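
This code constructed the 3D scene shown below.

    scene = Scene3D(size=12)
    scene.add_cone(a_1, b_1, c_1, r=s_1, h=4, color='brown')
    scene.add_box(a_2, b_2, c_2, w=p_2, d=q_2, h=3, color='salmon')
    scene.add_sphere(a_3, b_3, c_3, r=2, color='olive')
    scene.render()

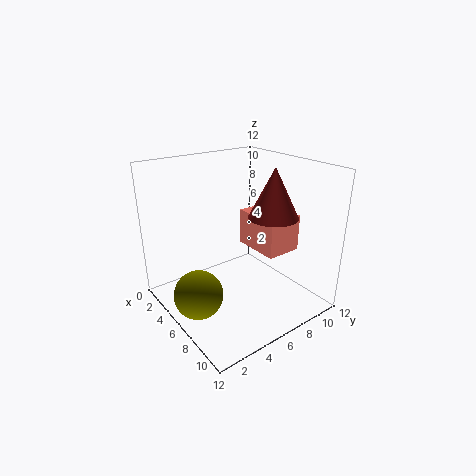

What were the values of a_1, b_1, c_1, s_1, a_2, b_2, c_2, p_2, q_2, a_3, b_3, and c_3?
a_1 = 8; b_1 = 8; c_1 = 8; s_1 = 2; a_2 = 5; b_2 = 7; c_2 = 5; p_2 = 4; q_2 = 3; a_3 = 6; b_3 = 2; c_3 = 2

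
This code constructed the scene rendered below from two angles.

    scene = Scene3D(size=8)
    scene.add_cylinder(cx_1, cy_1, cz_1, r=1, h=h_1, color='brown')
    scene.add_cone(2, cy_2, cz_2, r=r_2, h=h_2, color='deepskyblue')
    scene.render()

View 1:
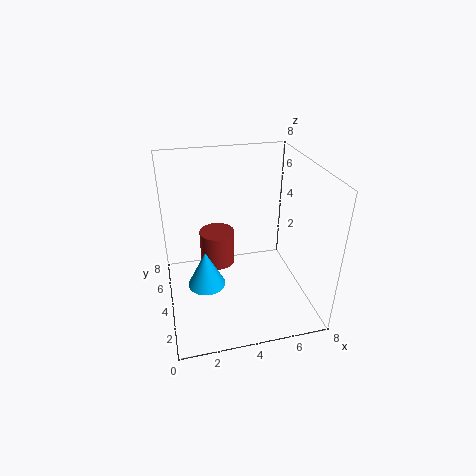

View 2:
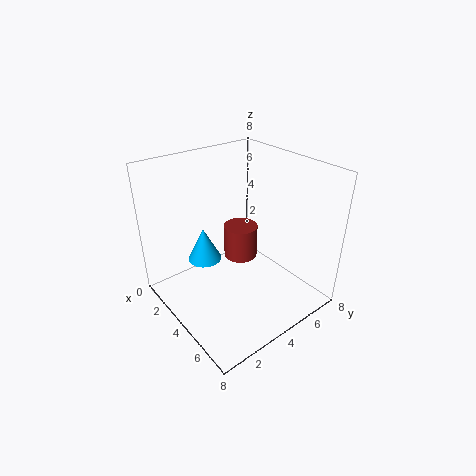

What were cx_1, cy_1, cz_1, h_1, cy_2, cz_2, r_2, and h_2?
cx_1 = 3; cy_1 = 5; cz_1 = 2; h_1 = 2; cy_2 = 3; cz_2 = 2; r_2 = 1; h_2 = 2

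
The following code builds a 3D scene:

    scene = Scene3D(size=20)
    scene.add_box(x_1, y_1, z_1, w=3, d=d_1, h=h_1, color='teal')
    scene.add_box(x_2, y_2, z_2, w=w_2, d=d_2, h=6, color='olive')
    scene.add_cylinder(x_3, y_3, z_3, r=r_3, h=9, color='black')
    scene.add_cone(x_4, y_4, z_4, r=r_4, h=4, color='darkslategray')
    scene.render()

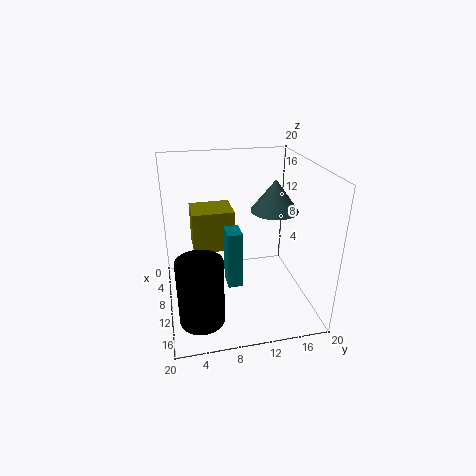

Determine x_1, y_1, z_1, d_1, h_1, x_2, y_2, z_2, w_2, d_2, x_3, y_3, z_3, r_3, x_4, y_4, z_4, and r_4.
x_1 = 10; y_1 = 8; z_1 = 4; d_1 = 2; h_1 = 8; x_2 = 3; y_2 = 4; z_2 = 7; w_2 = 5; d_2 = 6; x_3 = 15; y_3 = 4; z_3 = 1; r_3 = 3; x_4 = 13; y_4 = 14; z_4 = 15; r_4 = 3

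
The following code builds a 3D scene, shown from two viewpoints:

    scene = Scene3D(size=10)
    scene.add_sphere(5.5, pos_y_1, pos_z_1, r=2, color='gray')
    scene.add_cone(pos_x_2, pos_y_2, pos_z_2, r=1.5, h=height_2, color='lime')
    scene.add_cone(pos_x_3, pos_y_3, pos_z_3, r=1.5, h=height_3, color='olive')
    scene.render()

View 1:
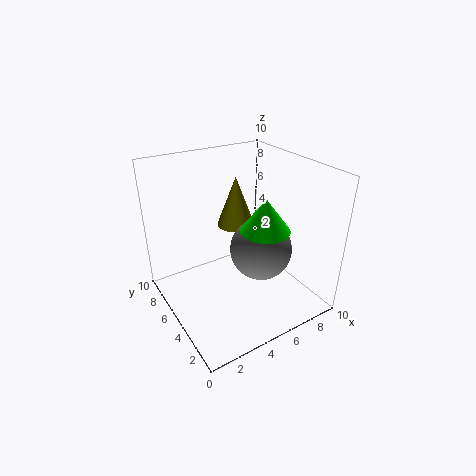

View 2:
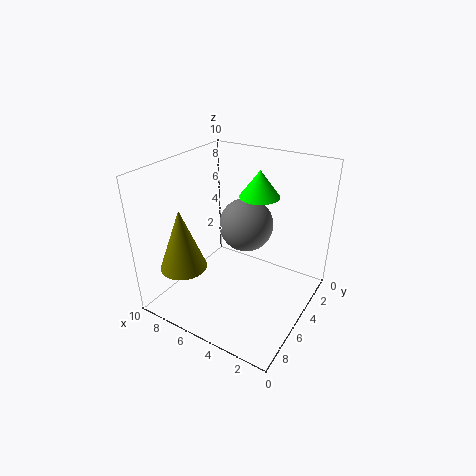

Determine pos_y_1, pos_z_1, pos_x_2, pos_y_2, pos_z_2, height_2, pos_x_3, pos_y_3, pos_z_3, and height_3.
pos_y_1 = 3; pos_z_1 = 5; pos_x_2 = 5; pos_y_2 = 2; pos_z_2 = 7; height_2 = 2; pos_x_3 = 7; pos_y_3 = 8.5; pos_z_3 = 4; height_3 = 4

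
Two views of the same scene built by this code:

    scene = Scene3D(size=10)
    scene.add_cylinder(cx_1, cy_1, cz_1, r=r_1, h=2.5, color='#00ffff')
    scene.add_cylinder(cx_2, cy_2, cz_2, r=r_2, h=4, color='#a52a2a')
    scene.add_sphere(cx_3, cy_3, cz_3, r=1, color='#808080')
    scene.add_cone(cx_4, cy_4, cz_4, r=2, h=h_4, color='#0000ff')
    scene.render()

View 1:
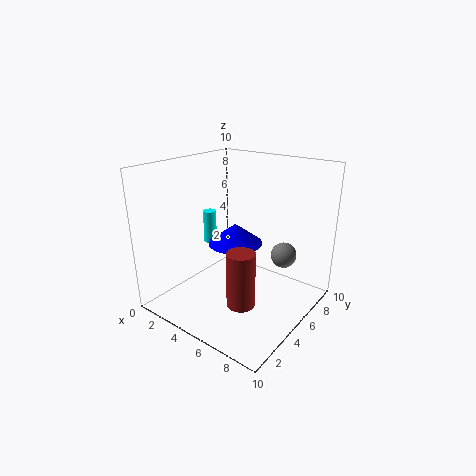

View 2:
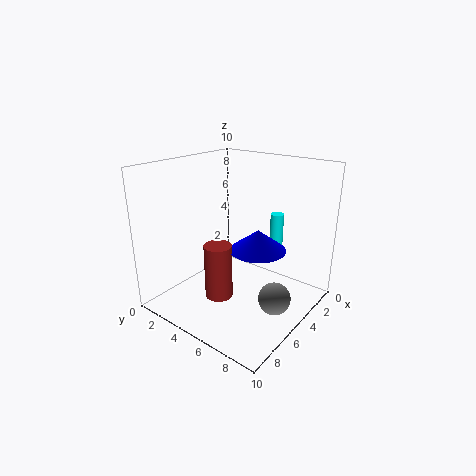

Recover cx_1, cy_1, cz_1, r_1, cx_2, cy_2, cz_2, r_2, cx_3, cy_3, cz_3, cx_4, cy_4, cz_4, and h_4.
cx_1 = 1.5, cy_1 = 6, cz_1 = 3.5, r_1 = 0.5, cx_2 = 6, cy_2 = 4, cz_2 = 0.5, r_2 = 1, cx_3 = 6.5, cy_3 = 9, cz_3 = 2.5, cx_4 = 4, cy_4 = 6, cz_4 = 4, h_4 = 1.5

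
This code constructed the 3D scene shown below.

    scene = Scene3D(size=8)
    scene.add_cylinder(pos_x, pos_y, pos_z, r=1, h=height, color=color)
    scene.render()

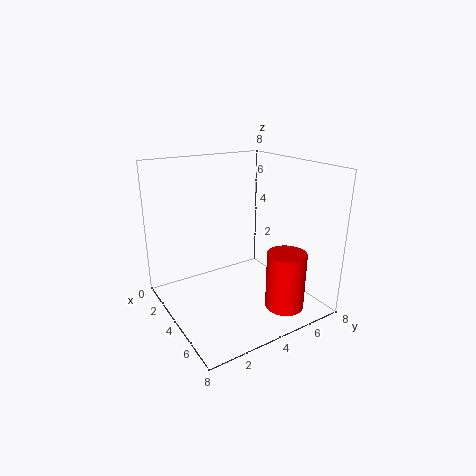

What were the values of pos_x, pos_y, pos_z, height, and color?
pos_x = 7, pos_y = 5, pos_z = 1, height = 3, color = 'red'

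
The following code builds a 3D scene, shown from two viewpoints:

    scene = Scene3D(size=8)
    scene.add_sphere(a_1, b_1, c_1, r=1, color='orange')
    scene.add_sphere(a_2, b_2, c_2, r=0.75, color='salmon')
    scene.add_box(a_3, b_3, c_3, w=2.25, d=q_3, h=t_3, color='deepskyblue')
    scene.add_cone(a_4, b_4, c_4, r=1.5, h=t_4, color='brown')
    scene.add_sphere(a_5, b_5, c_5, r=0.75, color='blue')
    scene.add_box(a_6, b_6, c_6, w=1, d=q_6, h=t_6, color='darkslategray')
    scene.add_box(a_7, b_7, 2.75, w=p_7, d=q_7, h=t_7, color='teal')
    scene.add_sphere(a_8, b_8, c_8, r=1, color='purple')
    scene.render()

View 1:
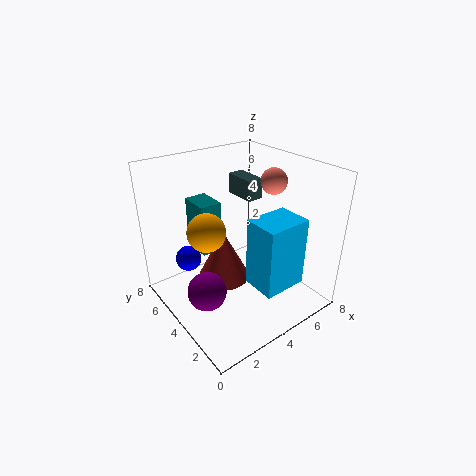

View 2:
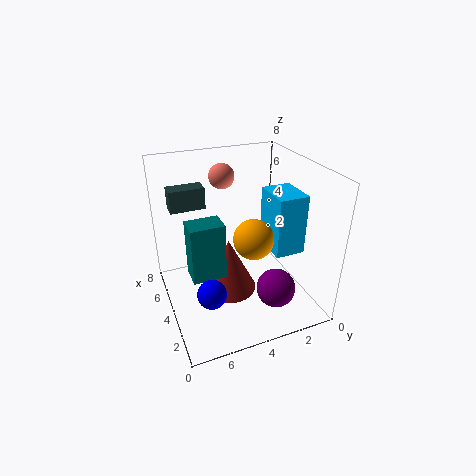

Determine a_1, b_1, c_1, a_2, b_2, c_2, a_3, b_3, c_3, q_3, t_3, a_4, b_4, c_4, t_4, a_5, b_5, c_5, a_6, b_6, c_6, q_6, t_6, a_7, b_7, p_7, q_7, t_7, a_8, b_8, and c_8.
a_1 = 2; b_1 = 4; c_1 = 5; a_2 = 6.5; b_2 = 4; c_2 = 6.75; a_3 = 3; b_3 = 0.25; c_3 = 2.75; q_3 = 1.75; t_3 = 3.5; a_4 = 3.5; b_4 = 4.75; c_4 = 1.25; t_4 = 3; a_5 = 2; b_5 = 6.25; c_5 = 2.25; a_6 = 5.75; b_6 = 5.25; c_6 = 5.25; q_6 = 2; t_6 = 1.25; a_7 = 2.5; b_7 = 5.25; p_7 = 1.25; q_7 = 1.75; t_7 = 3; a_8 = 1.25; b_8 = 3; c_8 = 2.25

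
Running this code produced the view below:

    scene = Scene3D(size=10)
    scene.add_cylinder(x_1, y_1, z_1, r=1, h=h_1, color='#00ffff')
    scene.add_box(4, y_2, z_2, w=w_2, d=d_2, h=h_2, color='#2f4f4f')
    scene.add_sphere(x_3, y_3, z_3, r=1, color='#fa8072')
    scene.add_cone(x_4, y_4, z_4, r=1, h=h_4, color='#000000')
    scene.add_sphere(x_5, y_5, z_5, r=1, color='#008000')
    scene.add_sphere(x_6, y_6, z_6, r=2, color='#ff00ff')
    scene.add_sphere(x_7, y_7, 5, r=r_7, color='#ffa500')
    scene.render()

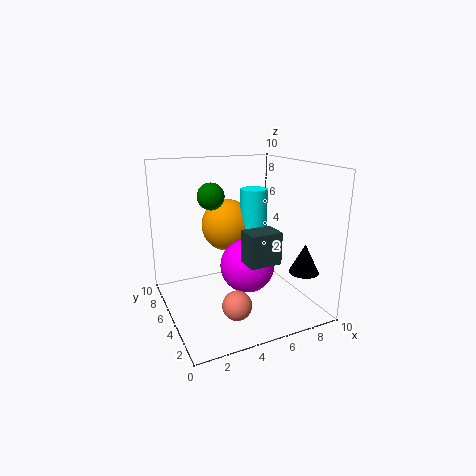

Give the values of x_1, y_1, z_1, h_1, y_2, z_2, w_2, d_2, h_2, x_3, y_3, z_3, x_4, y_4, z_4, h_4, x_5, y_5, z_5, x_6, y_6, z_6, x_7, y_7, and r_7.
x_1 = 7
y_1 = 6.5
z_1 = 3
h_1 = 5
y_2 = 1
z_2 = 4.5
w_2 = 2
d_2 = 1.5
h_2 = 2
x_3 = 4
y_3 = 3
z_3 = 1
x_4 = 8.5
y_4 = 2
z_4 = 3
h_4 = 2
x_5 = 4
y_5 = 7.5
z_5 = 7.5
x_6 = 6
y_6 = 5.5
z_6 = 2.5
x_7 = 5.5
y_7 = 8
r_7 = 2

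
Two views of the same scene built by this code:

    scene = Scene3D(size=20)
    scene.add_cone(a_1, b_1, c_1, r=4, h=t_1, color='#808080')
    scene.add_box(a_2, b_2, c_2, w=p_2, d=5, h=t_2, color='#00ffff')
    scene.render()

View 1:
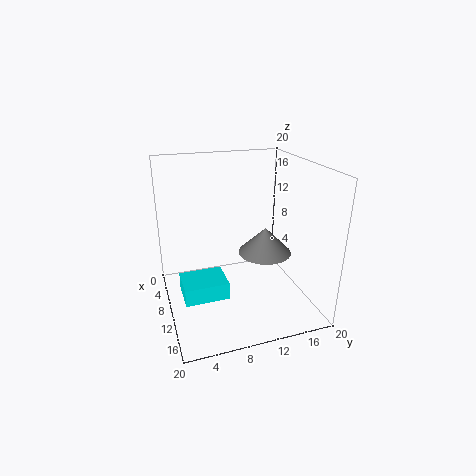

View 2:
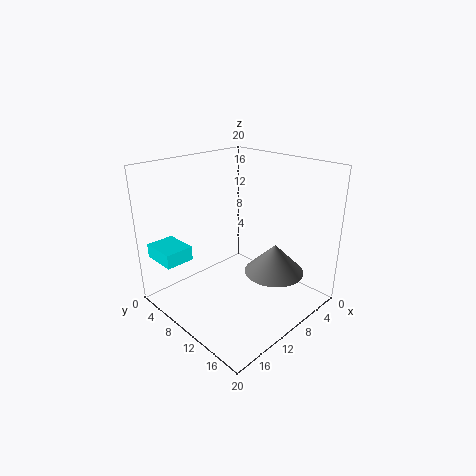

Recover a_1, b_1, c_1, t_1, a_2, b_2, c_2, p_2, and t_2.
a_1 = 8; b_1 = 15; c_1 = 6; t_1 = 4; a_2 = 15; b_2 = 1; c_2 = 7; p_2 = 4; t_2 = 2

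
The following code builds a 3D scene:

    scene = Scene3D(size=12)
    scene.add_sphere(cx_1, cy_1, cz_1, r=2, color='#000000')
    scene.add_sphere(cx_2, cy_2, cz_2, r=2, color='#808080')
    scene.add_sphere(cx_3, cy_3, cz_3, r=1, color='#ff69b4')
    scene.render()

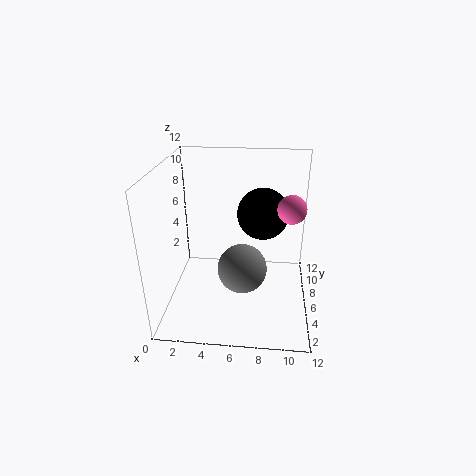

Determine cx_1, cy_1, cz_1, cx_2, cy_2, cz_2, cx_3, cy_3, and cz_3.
cx_1 = 8
cy_1 = 5.5
cz_1 = 8.5
cx_2 = 6.5
cy_2 = 4.5
cz_2 = 4
cx_3 = 10
cy_3 = 3
cz_3 = 10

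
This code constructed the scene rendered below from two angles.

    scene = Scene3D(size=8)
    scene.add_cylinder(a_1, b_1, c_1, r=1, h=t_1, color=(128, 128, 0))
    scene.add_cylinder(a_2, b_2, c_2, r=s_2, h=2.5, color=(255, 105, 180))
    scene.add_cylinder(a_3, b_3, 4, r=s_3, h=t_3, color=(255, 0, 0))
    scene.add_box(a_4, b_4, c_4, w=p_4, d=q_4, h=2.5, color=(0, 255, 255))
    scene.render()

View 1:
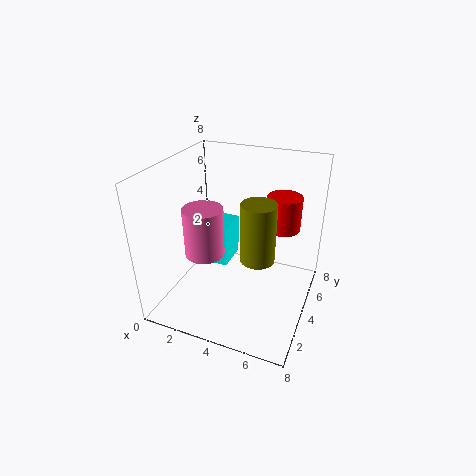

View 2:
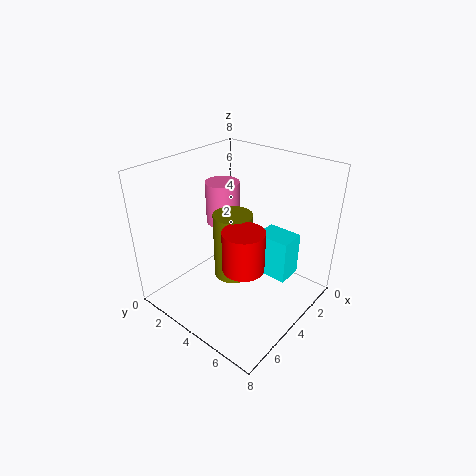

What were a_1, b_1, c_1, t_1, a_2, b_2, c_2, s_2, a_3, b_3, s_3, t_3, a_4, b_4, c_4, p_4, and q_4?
a_1 = 5
b_1 = 4.5
c_1 = 2.5
t_1 = 3.5
a_2 = 3
b_2 = 2
c_2 = 4
s_2 = 1
a_3 = 6
b_3 = 6
s_3 = 1
t_3 = 2
a_4 = 1.5
b_4 = 4.5
c_4 = 1.5
p_4 = 1.5
q_4 = 2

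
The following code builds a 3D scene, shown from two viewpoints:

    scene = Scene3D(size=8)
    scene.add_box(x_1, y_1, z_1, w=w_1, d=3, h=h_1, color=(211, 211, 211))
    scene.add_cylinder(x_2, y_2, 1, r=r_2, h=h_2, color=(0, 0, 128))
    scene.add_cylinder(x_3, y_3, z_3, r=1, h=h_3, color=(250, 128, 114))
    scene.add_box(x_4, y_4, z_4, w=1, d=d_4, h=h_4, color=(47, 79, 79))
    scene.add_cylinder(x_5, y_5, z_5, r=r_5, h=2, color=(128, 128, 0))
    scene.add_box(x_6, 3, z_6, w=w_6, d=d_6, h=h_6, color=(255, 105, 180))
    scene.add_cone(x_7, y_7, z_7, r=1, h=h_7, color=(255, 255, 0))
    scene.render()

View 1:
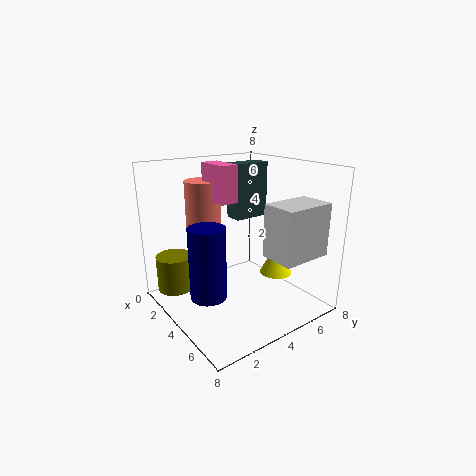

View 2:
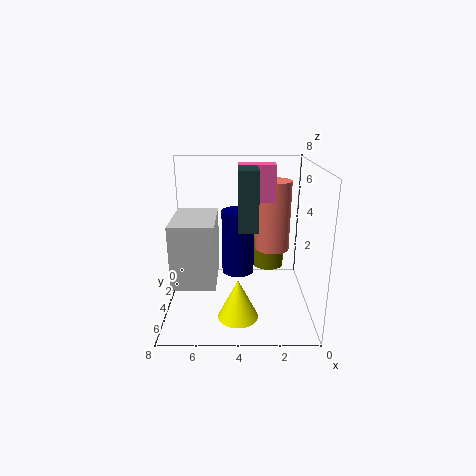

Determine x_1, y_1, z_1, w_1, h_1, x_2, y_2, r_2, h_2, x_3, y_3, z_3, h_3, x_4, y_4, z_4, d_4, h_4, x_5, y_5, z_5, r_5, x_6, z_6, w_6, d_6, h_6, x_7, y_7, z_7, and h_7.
x_1 = 5, y_1 = 5, z_1 = 3, w_1 = 2, h_1 = 3, x_2 = 4, y_2 = 2, r_2 = 1, h_2 = 4, x_3 = 2, y_3 = 3, z_3 = 3, h_3 = 4, x_4 = 3, y_4 = 4, z_4 = 5, d_4 = 2, h_4 = 3, x_5 = 2, y_5 = 1, z_5 = 1, r_5 = 1, x_6 = 2, z_6 = 6, w_6 = 2, d_6 = 1, h_6 = 2, x_7 = 4, y_7 = 7, z_7 = 1, h_7 = 2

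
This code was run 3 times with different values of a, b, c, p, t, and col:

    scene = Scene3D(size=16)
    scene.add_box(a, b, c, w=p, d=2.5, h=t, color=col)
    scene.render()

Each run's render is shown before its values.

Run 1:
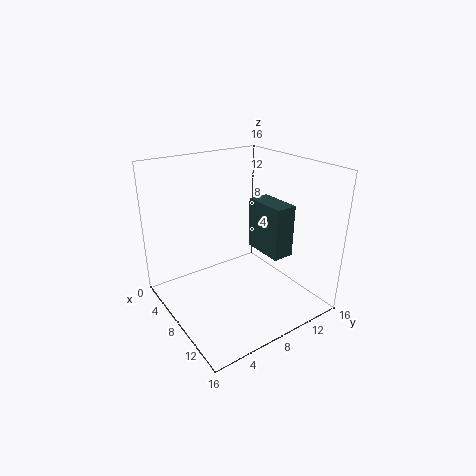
a = 6, b = 11, c = 5.5, p = 5, t = 6, col = 'darkslategray'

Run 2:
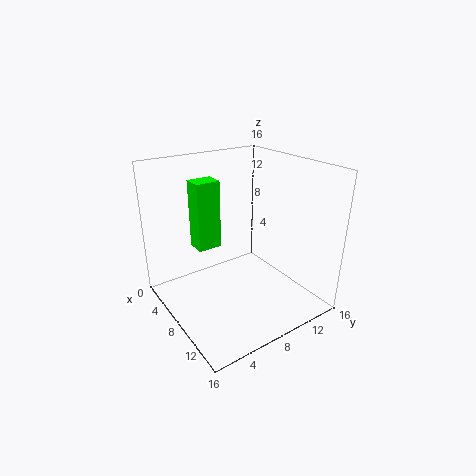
a = 6.5, b = 3, c = 8, p = 2, t = 7, col = 'lime'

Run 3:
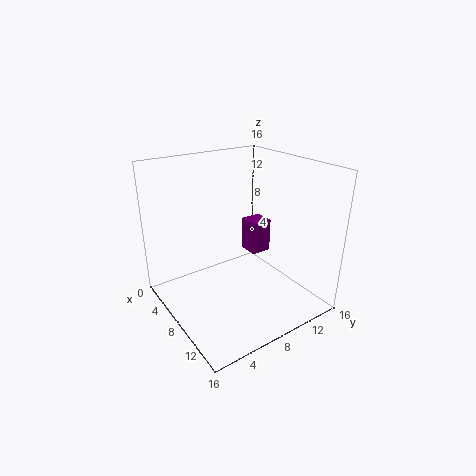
a = 4.5, b = 11, c = 4.5, p = 2.5, t = 4, col = 'purple'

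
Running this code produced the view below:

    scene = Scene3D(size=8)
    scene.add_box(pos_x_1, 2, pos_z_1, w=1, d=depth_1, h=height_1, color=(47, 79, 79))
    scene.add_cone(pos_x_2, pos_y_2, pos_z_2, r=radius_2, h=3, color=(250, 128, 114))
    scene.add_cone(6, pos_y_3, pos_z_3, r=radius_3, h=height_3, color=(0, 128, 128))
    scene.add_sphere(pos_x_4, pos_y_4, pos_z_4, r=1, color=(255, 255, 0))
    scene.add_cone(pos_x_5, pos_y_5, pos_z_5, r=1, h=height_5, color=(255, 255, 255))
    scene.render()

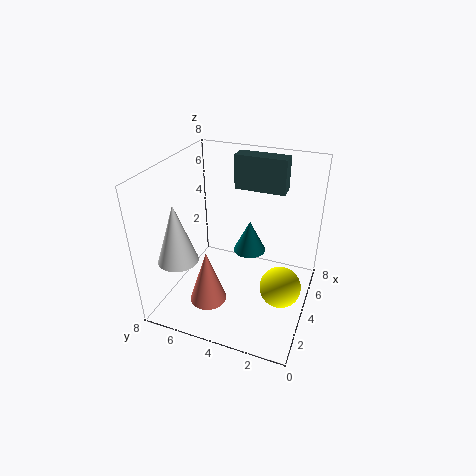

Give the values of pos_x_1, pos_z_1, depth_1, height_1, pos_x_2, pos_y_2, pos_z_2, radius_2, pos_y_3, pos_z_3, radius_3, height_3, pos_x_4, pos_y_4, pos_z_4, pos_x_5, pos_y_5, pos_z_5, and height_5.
pos_x_1 = 6
pos_z_1 = 6
depth_1 = 3
height_1 = 2
pos_x_2 = 2
pos_y_2 = 5
pos_z_2 = 1
radius_2 = 1
pos_y_3 = 4
pos_z_3 = 2
radius_3 = 1
height_3 = 2
pos_x_4 = 2
pos_y_4 = 1
pos_z_4 = 3
pos_x_5 = 1
pos_y_5 = 6
pos_z_5 = 4
height_5 = 3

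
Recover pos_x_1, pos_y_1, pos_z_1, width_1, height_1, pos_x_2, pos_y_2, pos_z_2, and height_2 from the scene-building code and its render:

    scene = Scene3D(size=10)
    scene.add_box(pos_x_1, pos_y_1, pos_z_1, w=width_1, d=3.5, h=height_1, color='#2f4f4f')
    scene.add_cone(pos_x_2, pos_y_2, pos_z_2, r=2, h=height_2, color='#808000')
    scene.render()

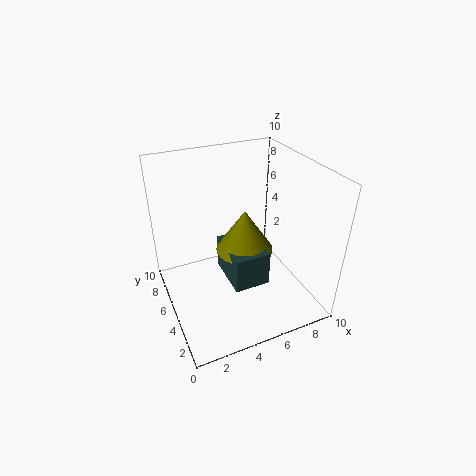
pos_x_1 = 4, pos_y_1 = 3, pos_z_1 = 2, width_1 = 2.5, height_1 = 2.5, pos_x_2 = 5.5, pos_y_2 = 5, pos_z_2 = 4, height_2 = 3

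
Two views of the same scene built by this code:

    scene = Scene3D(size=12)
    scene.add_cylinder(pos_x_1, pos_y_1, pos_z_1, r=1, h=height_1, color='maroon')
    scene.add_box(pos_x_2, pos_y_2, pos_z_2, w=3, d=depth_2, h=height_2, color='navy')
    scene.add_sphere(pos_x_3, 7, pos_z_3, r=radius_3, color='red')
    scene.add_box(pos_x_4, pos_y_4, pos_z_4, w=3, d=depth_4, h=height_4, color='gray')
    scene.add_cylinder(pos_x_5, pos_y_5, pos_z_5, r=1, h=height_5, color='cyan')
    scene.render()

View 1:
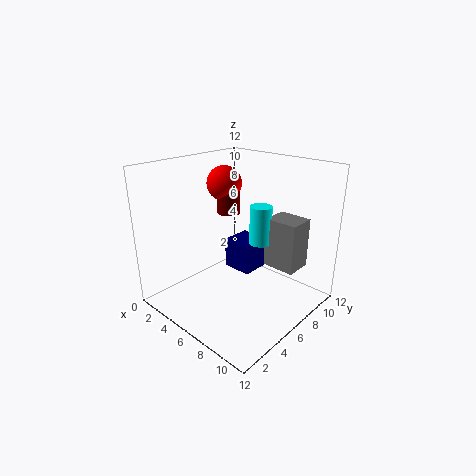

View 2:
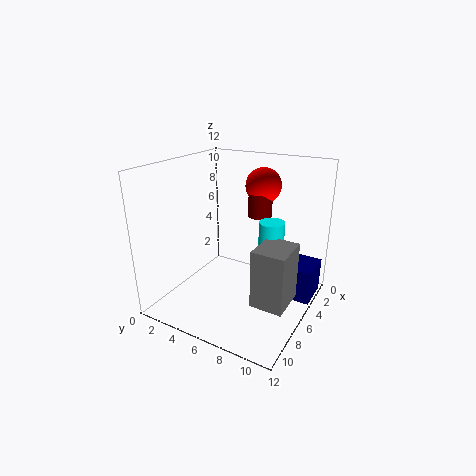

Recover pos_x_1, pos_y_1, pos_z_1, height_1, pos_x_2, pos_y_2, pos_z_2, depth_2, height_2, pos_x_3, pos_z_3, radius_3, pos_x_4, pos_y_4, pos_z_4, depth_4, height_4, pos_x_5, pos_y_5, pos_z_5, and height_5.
pos_x_1 = 4, pos_y_1 = 7, pos_z_1 = 7.5, height_1 = 2, pos_x_2 = 1.5, pos_y_2 = 9, pos_z_2 = 0.5, depth_2 = 3, height_2 = 3, pos_x_3 = 3.5, pos_z_3 = 10, radius_3 = 1.5, pos_x_4 = 6.5, pos_y_4 = 9, pos_z_4 = 2.5, depth_4 = 2.5, height_4 = 4.5, pos_x_5 = 6, pos_y_5 = 9, pos_z_5 = 4.5, height_5 = 3.5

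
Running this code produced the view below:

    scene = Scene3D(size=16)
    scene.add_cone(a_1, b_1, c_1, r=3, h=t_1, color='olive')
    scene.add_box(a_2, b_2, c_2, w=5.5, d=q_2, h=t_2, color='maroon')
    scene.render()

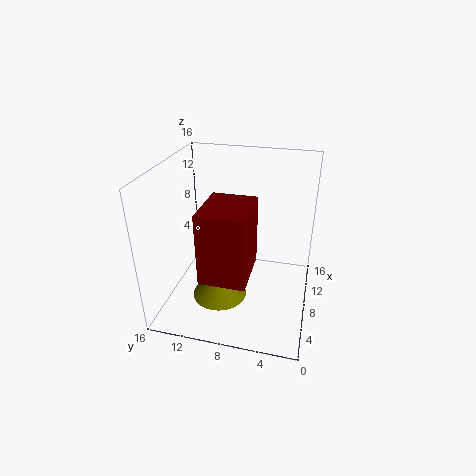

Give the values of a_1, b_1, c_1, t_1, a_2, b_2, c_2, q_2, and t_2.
a_1 = 5.5, b_1 = 9.5, c_1 = 2, t_1 = 3, a_2 = 0.5, b_2 = 5.5, c_2 = 7, q_2 = 4.5, t_2 = 7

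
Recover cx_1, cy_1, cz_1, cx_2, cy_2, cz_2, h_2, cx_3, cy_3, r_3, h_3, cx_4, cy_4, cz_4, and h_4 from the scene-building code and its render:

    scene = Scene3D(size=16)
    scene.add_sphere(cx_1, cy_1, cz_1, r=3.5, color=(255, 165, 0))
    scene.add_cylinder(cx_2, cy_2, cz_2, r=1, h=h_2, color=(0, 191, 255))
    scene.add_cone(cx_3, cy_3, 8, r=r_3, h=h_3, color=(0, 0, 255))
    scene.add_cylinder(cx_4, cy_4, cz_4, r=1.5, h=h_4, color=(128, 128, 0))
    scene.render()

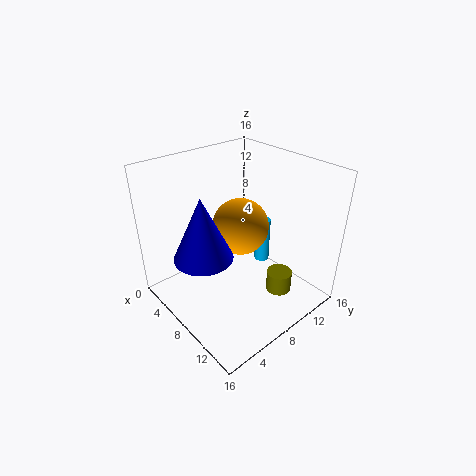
cx_1 = 5; cy_1 = 11; cz_1 = 7; cx_2 = 5; cy_2 = 15; cz_2 = 0.5; h_2 = 6; cx_3 = 8.5; cy_3 = 3; r_3 = 3; h_3 = 6.5; cx_4 = 11; cy_4 = 12; cz_4 = 0.5; h_4 = 2.5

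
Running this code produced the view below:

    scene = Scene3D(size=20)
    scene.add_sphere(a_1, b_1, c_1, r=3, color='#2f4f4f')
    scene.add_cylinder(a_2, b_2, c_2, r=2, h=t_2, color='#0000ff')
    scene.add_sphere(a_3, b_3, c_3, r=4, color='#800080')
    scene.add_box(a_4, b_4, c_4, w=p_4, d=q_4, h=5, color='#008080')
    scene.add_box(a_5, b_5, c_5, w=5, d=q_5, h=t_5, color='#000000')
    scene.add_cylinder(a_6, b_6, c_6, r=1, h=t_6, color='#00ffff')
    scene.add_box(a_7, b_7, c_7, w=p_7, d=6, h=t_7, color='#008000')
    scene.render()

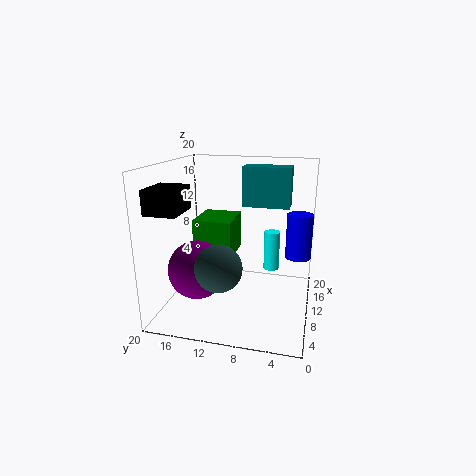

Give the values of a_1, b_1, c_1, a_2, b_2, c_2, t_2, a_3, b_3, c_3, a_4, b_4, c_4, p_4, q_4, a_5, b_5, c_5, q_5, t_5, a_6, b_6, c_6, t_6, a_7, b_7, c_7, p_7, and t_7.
a_1 = 4; b_1 = 11; c_1 = 8; a_2 = 17; b_2 = 2; c_2 = 5; t_2 = 7; a_3 = 7; b_3 = 15; c_3 = 6; a_4 = 8; b_4 = 3; c_4 = 15; p_4 = 3; q_4 = 6; a_5 = 1; b_5 = 15; c_5 = 15; q_5 = 4; t_5 = 3; a_6 = 8; b_6 = 5; c_6 = 7; t_6 = 5; a_7 = 13; b_7 = 12; c_7 = 5; p_7 = 7; t_7 = 6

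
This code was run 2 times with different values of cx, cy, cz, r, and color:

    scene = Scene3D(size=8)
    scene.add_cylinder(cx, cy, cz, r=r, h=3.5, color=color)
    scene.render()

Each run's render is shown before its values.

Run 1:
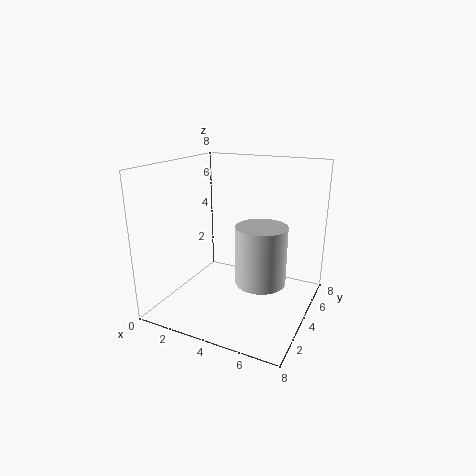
cx = 5
cy = 5
cz = 1
r = 1.5
color = 'lightgray'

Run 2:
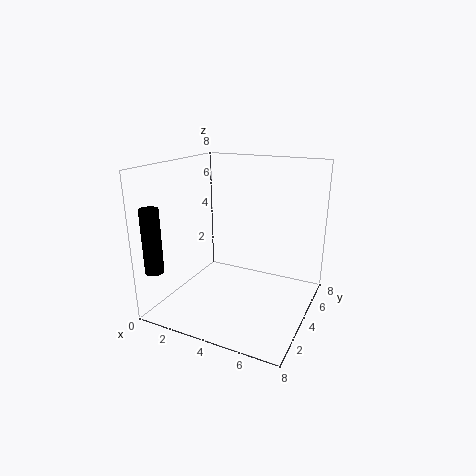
cx = 0.5
cy = 1
cz = 2.5
r = 0.5
color = 'black'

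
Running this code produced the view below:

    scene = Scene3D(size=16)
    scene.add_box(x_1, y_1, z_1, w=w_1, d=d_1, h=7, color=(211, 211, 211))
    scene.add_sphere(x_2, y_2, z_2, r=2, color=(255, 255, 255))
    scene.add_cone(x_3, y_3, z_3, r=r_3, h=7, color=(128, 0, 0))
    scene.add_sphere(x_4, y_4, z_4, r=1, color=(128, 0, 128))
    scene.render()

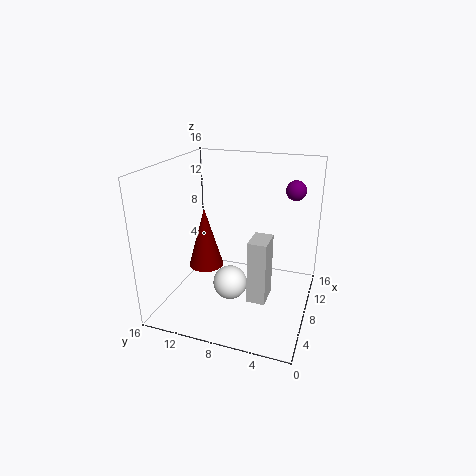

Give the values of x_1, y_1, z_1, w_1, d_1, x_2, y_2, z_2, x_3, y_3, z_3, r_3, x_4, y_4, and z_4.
x_1 = 5, y_1 = 4, z_1 = 2, w_1 = 3, d_1 = 2, x_2 = 8, y_2 = 9, z_2 = 2, x_3 = 8, y_3 = 12, z_3 = 4, r_3 = 2, x_4 = 8, y_4 = 2, z_4 = 14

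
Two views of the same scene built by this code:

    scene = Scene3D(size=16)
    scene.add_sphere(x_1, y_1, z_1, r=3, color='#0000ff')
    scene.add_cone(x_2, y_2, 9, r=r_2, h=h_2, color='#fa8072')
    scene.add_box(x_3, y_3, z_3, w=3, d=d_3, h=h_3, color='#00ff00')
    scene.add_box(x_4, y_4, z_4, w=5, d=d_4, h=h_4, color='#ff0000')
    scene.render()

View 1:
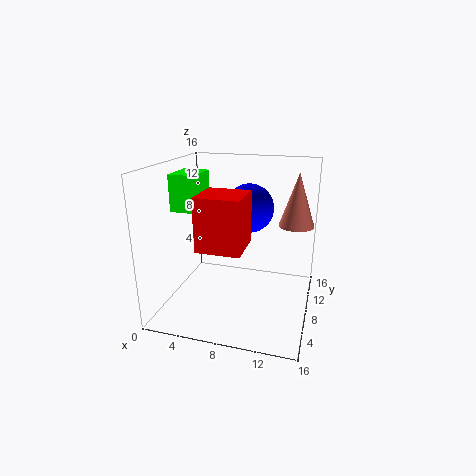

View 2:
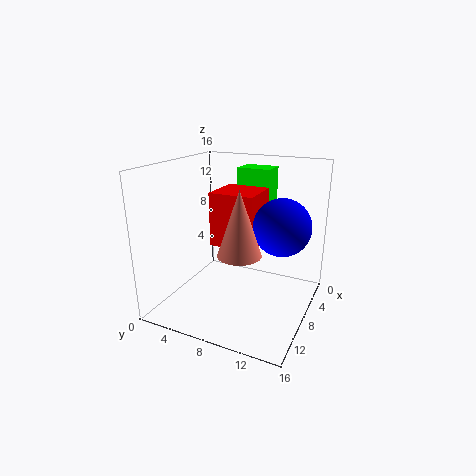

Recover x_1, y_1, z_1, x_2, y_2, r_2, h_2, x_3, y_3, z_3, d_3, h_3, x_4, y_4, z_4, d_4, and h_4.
x_1 = 8; y_1 = 13; z_1 = 10; x_2 = 14; y_2 = 11; r_2 = 2; h_2 = 6; x_3 = 1; y_3 = 6; z_3 = 11; d_3 = 4; h_3 = 4; x_4 = 4; y_4 = 5; z_4 = 7; d_4 = 5; h_4 = 6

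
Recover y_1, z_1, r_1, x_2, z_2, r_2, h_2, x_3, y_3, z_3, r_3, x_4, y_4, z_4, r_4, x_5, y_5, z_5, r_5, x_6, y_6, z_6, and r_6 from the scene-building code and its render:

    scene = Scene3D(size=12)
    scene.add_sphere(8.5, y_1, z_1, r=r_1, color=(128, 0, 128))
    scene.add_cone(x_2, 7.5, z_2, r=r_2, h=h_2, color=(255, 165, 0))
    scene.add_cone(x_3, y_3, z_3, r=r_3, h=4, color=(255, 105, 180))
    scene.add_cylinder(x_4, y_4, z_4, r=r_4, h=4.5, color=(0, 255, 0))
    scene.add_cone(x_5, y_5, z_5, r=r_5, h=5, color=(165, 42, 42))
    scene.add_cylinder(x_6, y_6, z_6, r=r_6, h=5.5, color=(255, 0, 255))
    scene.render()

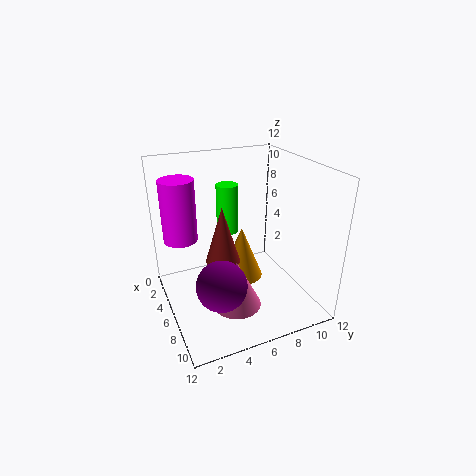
y_1 = 3.5, z_1 = 3.5, r_1 = 2, x_2 = 3.5, z_2 = 0.5, r_2 = 2, h_2 = 5, x_3 = 8, y_3 = 5, z_3 = 1, r_3 = 2, x_4 = 2.5, y_4 = 6.5, z_4 = 5, r_4 = 1, x_5 = 5, y_5 = 5, z_5 = 3.5, r_5 = 1.5, x_6 = 2.5, y_6 = 2, z_6 = 5, r_6 = 1.5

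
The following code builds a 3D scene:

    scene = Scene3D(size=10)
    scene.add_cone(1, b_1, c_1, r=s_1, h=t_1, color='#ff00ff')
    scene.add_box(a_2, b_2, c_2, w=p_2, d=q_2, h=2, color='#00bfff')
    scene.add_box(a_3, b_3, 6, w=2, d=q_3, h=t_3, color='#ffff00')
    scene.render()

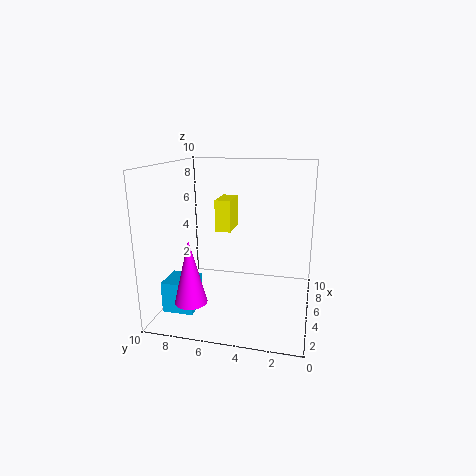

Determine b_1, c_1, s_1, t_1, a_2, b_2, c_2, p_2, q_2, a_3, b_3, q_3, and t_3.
b_1 = 7; c_1 = 2; s_1 = 1; t_1 = 4; a_2 = 1; b_2 = 7; c_2 = 1; p_2 = 2; q_2 = 2; a_3 = 3; b_3 = 5; q_3 = 1; t_3 = 2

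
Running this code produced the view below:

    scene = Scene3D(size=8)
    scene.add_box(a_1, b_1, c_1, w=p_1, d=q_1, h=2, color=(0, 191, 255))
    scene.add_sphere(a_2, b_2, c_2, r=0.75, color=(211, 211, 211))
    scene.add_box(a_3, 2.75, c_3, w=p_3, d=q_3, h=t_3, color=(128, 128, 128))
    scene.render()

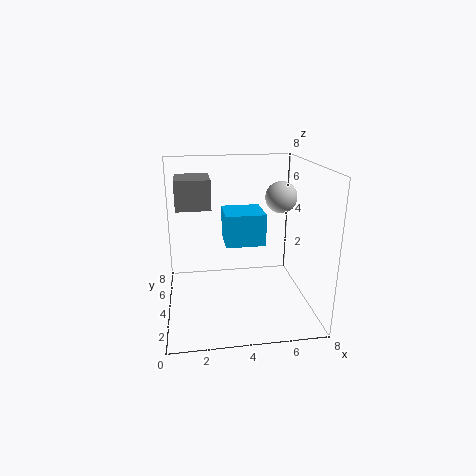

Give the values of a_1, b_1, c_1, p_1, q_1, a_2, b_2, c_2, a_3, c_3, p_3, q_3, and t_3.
a_1 = 3.5; b_1 = 5.5; c_1 = 2.75; p_1 = 2.5; q_1 = 2.5; a_2 = 5.75; b_2 = 2; c_2 = 6.75; a_3 = 0.75; c_3 = 6; p_3 = 1.75; q_3 = 2; t_3 = 1.5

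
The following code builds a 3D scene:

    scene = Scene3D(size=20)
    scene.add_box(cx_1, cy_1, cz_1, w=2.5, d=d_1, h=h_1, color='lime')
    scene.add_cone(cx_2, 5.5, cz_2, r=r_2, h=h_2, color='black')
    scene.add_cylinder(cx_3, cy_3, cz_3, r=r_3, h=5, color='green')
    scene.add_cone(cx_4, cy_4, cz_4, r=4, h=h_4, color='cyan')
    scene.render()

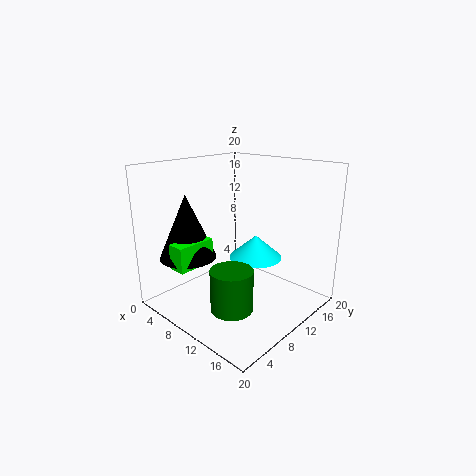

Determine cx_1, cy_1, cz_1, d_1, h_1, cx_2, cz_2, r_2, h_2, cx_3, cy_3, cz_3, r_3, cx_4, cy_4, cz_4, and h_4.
cx_1 = 5; cy_1 = 2; cz_1 = 6.5; d_1 = 5.5; h_1 = 3.5; cx_2 = 4.5; cz_2 = 7; r_2 = 4; h_2 = 9; cx_3 = 15.5; cy_3 = 3; cz_3 = 4.5; r_3 = 2.5; cx_4 = 9.5; cy_4 = 14.5; cz_4 = 5.5; h_4 = 3.5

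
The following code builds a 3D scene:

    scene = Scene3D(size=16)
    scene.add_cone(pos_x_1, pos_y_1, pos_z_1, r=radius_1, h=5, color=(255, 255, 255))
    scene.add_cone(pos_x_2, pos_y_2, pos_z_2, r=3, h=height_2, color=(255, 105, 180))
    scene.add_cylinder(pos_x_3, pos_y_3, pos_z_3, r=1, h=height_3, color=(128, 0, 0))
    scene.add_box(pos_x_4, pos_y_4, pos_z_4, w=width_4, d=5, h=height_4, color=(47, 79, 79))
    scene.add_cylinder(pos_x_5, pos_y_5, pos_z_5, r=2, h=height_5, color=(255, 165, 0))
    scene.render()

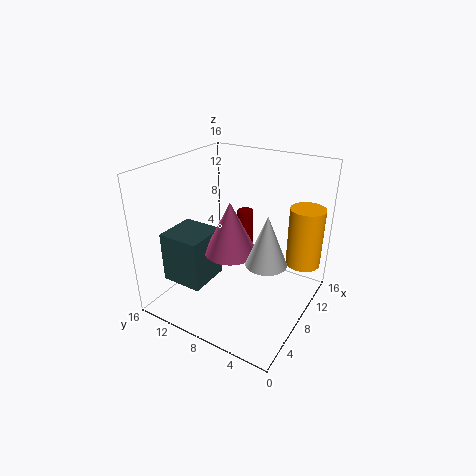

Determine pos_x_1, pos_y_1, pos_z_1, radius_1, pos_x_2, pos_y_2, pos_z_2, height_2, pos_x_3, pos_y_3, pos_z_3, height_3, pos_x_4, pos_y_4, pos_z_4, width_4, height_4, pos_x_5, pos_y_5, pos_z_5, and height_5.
pos_x_1 = 5, pos_y_1 = 3, pos_z_1 = 8, radius_1 = 2, pos_x_2 = 8, pos_y_2 = 9, pos_z_2 = 6, height_2 = 6, pos_x_3 = 13, pos_y_3 = 10, pos_z_3 = 3, height_3 = 6, pos_x_4 = 4, pos_y_4 = 11, pos_z_4 = 2, width_4 = 5, height_4 = 6, pos_x_5 = 13, pos_y_5 = 2, pos_z_5 = 4, height_5 = 7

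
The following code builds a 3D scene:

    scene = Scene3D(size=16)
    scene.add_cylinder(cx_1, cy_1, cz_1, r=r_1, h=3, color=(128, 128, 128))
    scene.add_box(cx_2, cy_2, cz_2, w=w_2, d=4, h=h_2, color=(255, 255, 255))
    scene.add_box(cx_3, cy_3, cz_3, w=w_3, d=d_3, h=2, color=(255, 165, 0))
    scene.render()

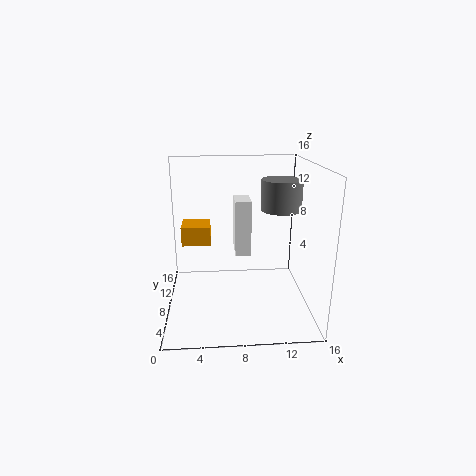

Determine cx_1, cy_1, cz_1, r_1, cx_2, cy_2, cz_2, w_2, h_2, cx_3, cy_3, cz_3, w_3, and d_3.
cx_1 = 12; cy_1 = 5; cz_1 = 12; r_1 = 2; cx_2 = 8; cy_2 = 12; cz_2 = 4; w_2 = 2; h_2 = 7; cx_3 = 2; cy_3 = 6; cz_3 = 8; w_3 = 3; d_3 = 3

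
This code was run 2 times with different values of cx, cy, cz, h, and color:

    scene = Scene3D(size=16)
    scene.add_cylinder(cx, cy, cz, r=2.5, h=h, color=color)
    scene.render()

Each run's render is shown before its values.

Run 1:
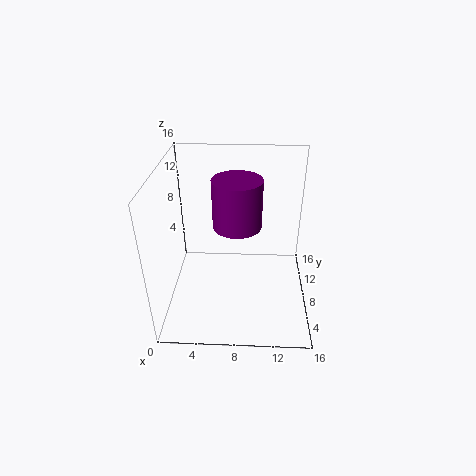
cx = 8
cy = 6.5
cz = 10.5
h = 5
color = 'purple'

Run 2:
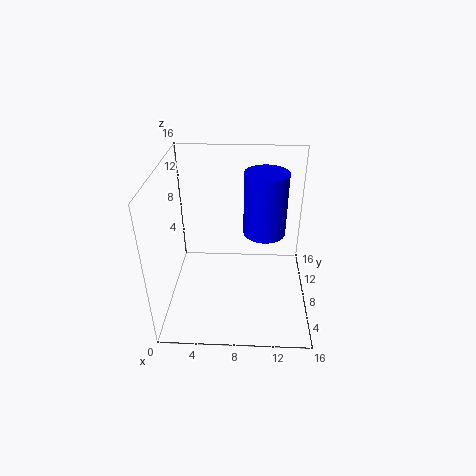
cx = 11
cy = 11
cz = 7
h = 7.5
color = 'blue'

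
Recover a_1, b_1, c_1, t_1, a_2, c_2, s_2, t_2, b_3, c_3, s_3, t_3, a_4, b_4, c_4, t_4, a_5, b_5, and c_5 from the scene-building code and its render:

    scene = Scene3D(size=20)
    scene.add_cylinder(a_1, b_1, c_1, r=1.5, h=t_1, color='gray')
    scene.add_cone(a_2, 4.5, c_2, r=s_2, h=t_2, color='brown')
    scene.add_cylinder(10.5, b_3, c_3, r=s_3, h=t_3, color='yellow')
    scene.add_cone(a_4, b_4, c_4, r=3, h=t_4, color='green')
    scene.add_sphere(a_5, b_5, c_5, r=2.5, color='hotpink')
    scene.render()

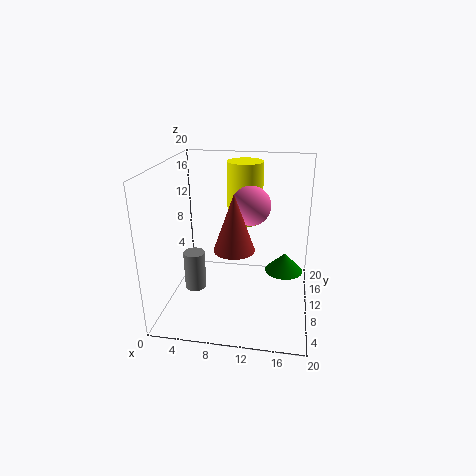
a_1 = 4, b_1 = 8.5, c_1 = 2.5, t_1 = 5.5, a_2 = 10.5, c_2 = 11, s_2 = 2.5, t_2 = 7, b_3 = 13, c_3 = 11.5, s_3 = 2.5, t_3 = 8.5, a_4 = 16.5, b_4 = 16, c_4 = 2, t_4 = 3, a_5 = 12, b_5 = 8, c_5 = 15.5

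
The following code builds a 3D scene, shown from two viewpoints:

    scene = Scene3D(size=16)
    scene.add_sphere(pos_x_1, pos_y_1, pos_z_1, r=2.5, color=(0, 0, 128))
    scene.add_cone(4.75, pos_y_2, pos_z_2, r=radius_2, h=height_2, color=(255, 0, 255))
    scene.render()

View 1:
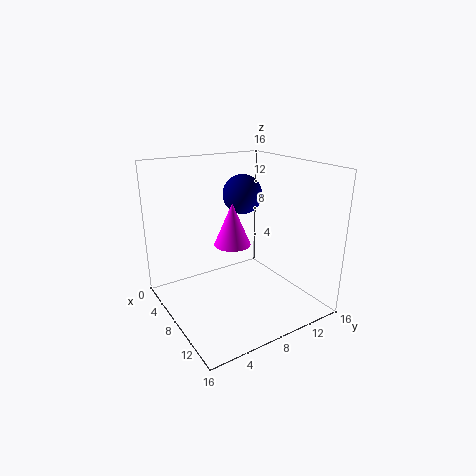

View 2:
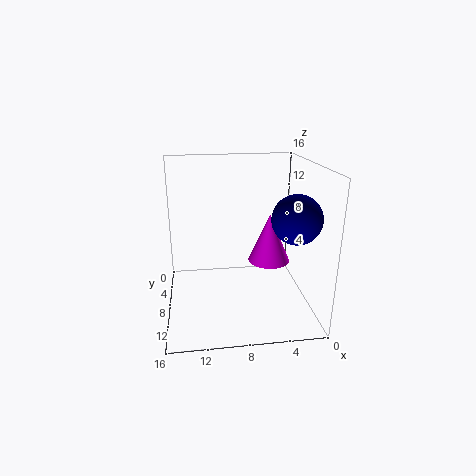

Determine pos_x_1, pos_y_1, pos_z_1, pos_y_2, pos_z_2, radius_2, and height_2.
pos_x_1 = 2.75, pos_y_1 = 12, pos_z_1 = 11.25, pos_y_2 = 9.25, pos_z_2 = 5.75, radius_2 = 2.25, height_2 = 5.25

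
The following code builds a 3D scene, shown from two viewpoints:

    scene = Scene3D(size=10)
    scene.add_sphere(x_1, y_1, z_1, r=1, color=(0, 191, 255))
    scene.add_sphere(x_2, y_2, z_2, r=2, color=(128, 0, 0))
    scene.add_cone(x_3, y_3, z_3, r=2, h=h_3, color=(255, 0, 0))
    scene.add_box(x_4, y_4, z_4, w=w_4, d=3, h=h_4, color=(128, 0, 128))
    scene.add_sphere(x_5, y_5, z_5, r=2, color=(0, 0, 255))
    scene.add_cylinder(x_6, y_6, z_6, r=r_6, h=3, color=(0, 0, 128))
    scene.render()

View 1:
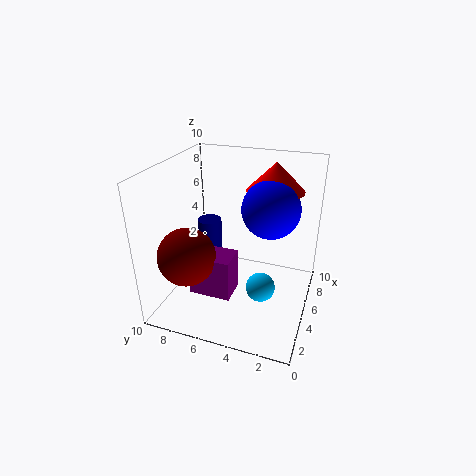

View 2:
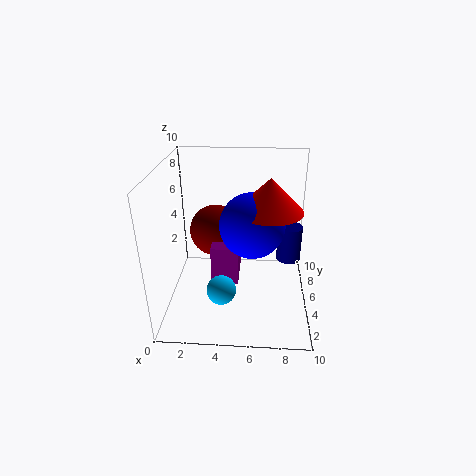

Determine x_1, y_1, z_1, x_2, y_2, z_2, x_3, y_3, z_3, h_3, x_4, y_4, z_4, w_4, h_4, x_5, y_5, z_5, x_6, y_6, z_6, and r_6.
x_1 = 4, y_1 = 3, z_1 = 2, x_2 = 3, y_2 = 8, z_2 = 4, x_3 = 7, y_3 = 3, z_3 = 8, h_3 = 2, x_4 = 3, y_4 = 5, z_4 = 1, w_4 = 2, h_4 = 3, x_5 = 6, y_5 = 3, z_5 = 7, x_6 = 9, y_6 = 9, z_6 = 1, r_6 = 1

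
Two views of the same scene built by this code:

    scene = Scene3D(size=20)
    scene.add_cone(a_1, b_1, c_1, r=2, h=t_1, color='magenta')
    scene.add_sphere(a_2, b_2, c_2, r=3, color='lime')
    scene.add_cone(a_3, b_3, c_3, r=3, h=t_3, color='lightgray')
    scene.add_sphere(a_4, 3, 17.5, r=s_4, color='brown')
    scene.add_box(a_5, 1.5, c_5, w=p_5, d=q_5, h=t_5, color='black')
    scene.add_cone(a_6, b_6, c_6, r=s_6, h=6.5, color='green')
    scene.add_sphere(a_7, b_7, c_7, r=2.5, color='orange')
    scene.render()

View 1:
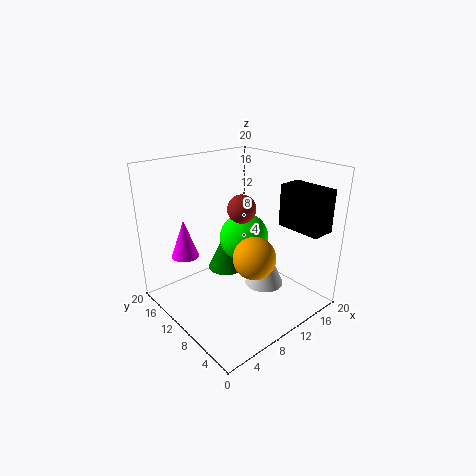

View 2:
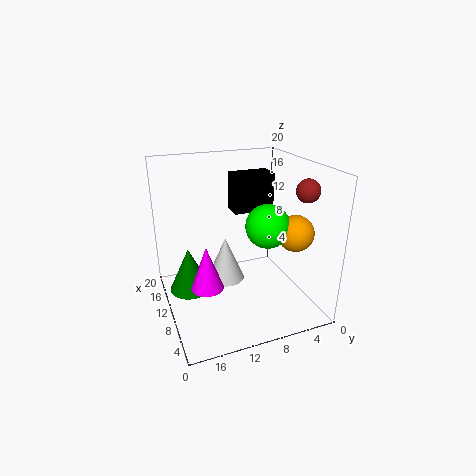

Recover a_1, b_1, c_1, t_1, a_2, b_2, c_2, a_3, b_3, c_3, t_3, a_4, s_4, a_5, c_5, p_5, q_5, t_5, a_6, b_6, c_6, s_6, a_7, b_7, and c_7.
a_1 = 5
b_1 = 16
c_1 = 6.5
t_1 = 5.5
a_2 = 8
b_2 = 6.5
c_2 = 12
a_3 = 15.5
b_3 = 10
c_3 = 0.5
t_3 = 7
a_4 = 4.5
s_4 = 1.5
a_5 = 16
c_5 = 11
p_5 = 3.5
q_5 = 6.5
t_5 = 6
a_6 = 13
b_6 = 16.5
c_6 = 1.5
s_6 = 3
a_7 = 6.5
b_7 = 3
c_7 = 11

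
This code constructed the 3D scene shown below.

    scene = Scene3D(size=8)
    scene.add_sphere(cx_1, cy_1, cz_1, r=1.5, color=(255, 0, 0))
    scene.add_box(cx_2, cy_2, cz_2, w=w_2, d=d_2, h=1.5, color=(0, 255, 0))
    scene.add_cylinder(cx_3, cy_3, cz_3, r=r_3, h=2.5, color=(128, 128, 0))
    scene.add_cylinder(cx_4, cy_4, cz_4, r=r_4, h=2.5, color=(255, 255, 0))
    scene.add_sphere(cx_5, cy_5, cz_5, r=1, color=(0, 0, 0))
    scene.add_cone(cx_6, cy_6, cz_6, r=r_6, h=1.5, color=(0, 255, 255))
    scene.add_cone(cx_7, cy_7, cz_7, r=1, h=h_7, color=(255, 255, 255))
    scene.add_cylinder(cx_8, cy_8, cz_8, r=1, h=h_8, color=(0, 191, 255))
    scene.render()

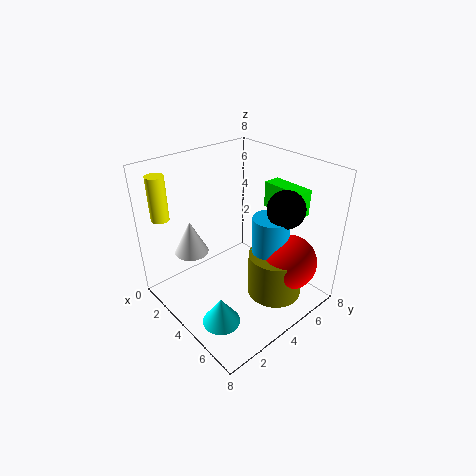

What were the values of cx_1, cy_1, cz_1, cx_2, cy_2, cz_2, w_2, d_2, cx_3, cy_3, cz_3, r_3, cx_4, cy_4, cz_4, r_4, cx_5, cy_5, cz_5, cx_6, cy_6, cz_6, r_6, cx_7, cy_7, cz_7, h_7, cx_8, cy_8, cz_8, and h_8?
cx_1 = 6.5; cy_1 = 5.5; cz_1 = 3; cx_2 = 3.5; cy_2 = 6.5; cz_2 = 5; w_2 = 2.5; d_2 = 1; cx_3 = 6; cy_3 = 5; cz_3 = 1; r_3 = 1.5; cx_4 = 1; cy_4 = 1; cz_4 = 5; r_4 = 0.5; cx_5 = 6; cy_5 = 5.5; cz_5 = 6; cx_6 = 5.5; cy_6 = 1.5; cz_6 = 0.5; r_6 = 1; cx_7 = 1.5; cy_7 = 2.5; cz_7 = 2.5; h_7 = 2; cx_8 = 5.5; cy_8 = 5; cz_8 = 3; h_8 = 2.5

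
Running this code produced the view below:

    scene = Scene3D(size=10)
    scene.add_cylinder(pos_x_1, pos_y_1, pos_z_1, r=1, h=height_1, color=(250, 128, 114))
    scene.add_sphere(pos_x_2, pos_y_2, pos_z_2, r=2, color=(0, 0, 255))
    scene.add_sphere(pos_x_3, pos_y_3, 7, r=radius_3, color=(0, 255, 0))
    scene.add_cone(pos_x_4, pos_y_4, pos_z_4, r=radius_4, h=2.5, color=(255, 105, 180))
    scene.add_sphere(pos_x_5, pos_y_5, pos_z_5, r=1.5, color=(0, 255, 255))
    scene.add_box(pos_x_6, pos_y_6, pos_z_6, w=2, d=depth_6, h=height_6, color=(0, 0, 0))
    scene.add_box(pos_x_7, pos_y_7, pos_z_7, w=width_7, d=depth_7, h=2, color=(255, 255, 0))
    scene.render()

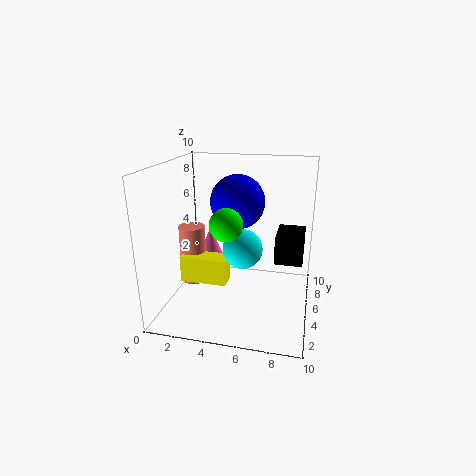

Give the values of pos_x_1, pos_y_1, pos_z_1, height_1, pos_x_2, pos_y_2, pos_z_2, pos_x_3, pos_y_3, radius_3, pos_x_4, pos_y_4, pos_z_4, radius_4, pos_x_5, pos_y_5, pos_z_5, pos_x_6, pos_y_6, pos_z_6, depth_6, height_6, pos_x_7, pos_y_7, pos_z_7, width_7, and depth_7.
pos_x_1 = 1; pos_y_1 = 6.5; pos_z_1 = 0.5; height_1 = 4.5; pos_x_2 = 4.5; pos_y_2 = 7; pos_z_2 = 7; pos_x_3 = 5; pos_y_3 = 2; radius_3 = 1; pos_x_4 = 2; pos_y_4 = 8; pos_z_4 = 2; radius_4 = 1; pos_x_5 = 5; pos_y_5 = 6.5; pos_z_5 = 3.5; pos_x_6 = 7.5; pos_y_6 = 5.5; pos_z_6 = 3; depth_6 = 3; height_6 = 2; pos_x_7 = 0.5; pos_y_7 = 5; pos_z_7 = 1; width_7 = 3.5; depth_7 = 1.5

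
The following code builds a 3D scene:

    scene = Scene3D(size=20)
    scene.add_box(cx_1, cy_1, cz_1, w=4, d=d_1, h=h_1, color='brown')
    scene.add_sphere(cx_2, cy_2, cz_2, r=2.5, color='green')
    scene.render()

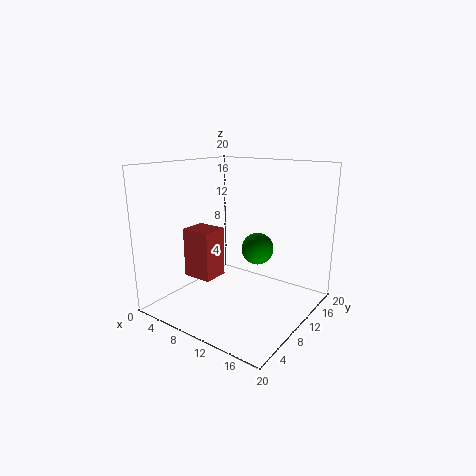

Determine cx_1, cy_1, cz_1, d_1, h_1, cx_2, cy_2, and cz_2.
cx_1 = 5.5; cy_1 = 4; cz_1 = 5.5; d_1 = 3.5; h_1 = 6.5; cx_2 = 9.5; cy_2 = 16; cz_2 = 6.5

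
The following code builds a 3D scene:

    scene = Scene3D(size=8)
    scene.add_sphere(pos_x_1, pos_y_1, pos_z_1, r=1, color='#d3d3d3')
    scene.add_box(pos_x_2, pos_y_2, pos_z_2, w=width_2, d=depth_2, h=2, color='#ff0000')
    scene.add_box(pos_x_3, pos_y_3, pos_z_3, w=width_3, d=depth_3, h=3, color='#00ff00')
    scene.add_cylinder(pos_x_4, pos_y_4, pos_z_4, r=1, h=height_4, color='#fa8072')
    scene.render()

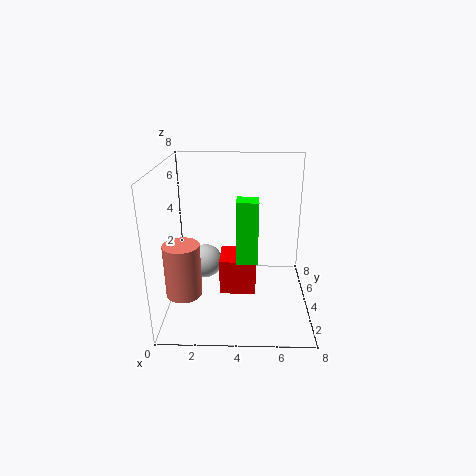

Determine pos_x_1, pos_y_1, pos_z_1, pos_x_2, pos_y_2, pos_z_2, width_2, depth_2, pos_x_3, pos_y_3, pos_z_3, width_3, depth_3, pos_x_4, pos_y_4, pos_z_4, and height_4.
pos_x_1 = 2, pos_y_1 = 5, pos_z_1 = 2, pos_x_2 = 3, pos_y_2 = 3, pos_z_2 = 1, width_2 = 2, depth_2 = 2, pos_x_3 = 4, pos_y_3 = 1, pos_z_3 = 4, width_3 = 1, depth_3 = 1, pos_x_4 = 1, pos_y_4 = 3, pos_z_4 = 1, height_4 = 3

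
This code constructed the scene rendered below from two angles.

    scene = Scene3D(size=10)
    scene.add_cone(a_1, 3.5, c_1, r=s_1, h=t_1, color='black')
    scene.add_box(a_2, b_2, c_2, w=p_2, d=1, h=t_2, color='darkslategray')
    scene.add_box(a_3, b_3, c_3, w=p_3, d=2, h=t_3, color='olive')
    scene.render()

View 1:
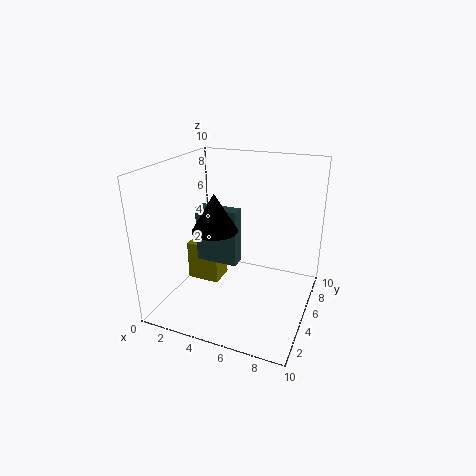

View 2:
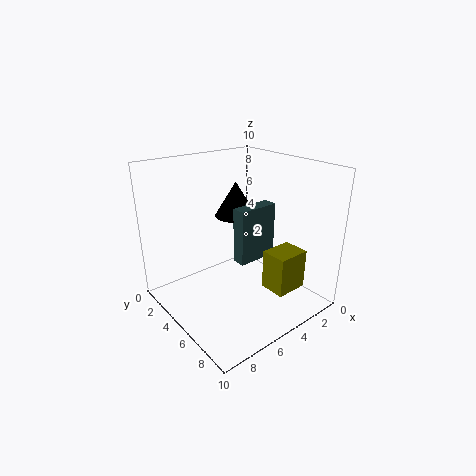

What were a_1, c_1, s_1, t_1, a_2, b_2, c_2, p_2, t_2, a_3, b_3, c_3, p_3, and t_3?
a_1 = 4; c_1 = 6; s_1 = 1.5; t_1 = 2.5; a_2 = 2; b_2 = 4.5; c_2 = 3; p_2 = 3; t_2 = 4; a_3 = 0.5; b_3 = 5.5; c_3 = 0.5; p_3 = 2.5; t_3 = 3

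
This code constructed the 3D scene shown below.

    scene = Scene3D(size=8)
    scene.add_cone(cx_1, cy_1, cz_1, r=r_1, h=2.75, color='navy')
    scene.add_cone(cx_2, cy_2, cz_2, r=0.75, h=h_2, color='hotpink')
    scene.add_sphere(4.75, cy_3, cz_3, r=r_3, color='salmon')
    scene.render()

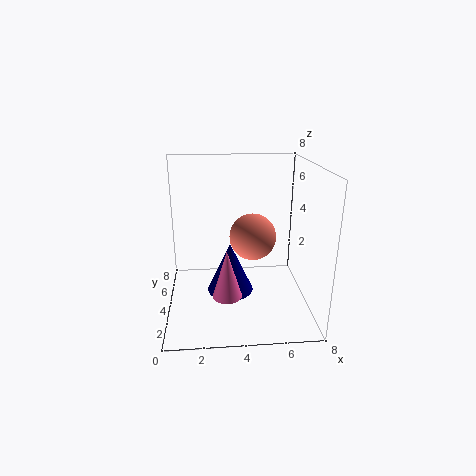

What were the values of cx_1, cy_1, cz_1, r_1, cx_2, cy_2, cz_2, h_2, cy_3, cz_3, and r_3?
cx_1 = 3.5
cy_1 = 3.25
cz_1 = 1.25
r_1 = 1.25
cx_2 = 3.25
cy_2 = 1.75
cz_2 = 1.75
h_2 = 2.5
cy_3 = 3.5
cz_3 = 4.25
r_3 = 1.25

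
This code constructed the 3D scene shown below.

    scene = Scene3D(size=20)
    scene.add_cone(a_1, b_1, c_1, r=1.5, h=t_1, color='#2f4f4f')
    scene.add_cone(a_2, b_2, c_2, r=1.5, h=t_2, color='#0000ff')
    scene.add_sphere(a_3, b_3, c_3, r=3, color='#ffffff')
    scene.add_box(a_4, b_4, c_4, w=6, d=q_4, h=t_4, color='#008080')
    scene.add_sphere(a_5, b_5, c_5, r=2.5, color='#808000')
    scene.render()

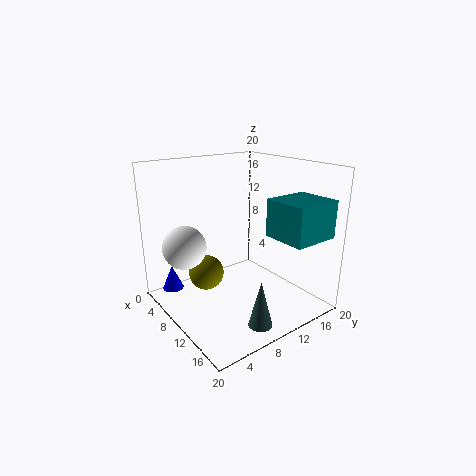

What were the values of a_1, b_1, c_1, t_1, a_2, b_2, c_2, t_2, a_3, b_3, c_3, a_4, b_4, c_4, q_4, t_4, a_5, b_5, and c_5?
a_1 = 18
b_1 = 7.5
c_1 = 1.5
t_1 = 6
a_2 = 4
b_2 = 2.5
c_2 = 2
t_2 = 3.5
a_3 = 6.5
b_3 = 3.5
c_3 = 9
a_4 = 13.5
b_4 = 12
c_4 = 11
q_4 = 6.5
t_4 = 5
a_5 = 7
b_5 = 6.5
c_5 = 4.5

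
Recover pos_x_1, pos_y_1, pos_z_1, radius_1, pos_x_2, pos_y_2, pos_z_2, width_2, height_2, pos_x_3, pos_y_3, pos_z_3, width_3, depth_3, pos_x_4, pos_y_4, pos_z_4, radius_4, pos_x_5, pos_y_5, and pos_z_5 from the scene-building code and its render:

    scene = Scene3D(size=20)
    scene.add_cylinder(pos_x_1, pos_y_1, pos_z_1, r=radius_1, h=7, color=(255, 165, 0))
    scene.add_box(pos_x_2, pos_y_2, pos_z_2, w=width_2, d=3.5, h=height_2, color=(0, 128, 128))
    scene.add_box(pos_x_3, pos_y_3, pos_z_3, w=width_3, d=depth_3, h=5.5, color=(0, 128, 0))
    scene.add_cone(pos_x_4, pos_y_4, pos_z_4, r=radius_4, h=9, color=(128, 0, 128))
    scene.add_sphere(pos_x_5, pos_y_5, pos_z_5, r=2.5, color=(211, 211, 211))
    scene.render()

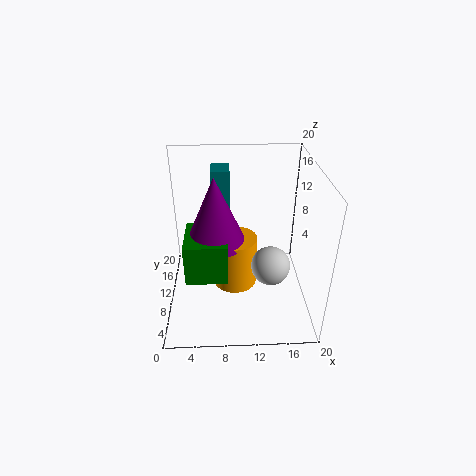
pos_x_1 = 9.5
pos_y_1 = 8.5
pos_z_1 = 4
radius_1 = 3
pos_x_2 = 6.5
pos_y_2 = 11.5
pos_z_2 = 13
width_2 = 2.5
height_2 = 6
pos_x_3 = 3
pos_y_3 = 4.5
pos_z_3 = 6.5
width_3 = 5.5
depth_3 = 6.5
pos_x_4 = 7
pos_y_4 = 8.5
pos_z_4 = 10.5
radius_4 = 4
pos_x_5 = 14
pos_y_5 = 5.5
pos_z_5 = 8.5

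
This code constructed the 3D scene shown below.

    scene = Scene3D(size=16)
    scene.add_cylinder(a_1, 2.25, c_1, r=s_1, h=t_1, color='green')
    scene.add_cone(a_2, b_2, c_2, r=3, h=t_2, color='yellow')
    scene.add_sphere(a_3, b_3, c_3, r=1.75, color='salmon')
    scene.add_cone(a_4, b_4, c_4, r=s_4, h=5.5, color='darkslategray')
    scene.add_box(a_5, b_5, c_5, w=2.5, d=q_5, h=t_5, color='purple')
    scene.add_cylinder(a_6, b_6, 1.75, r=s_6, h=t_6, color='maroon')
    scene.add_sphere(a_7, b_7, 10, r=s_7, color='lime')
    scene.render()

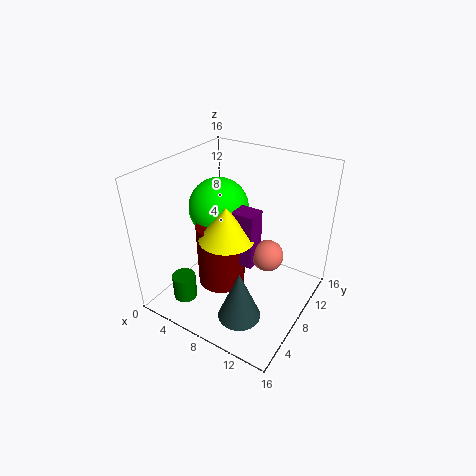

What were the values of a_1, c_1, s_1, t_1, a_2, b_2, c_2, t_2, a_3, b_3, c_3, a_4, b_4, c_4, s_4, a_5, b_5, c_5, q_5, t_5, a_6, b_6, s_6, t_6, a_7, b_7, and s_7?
a_1 = 4.75
c_1 = 2.5
s_1 = 1.25
t_1 = 2.75
a_2 = 7.5
b_2 = 6.5
c_2 = 8.5
t_2 = 3.75
a_3 = 11.25
b_3 = 9
c_3 = 6.25
a_4 = 11
b_4 = 3.5
c_4 = 1.75
s_4 = 2.25
a_5 = 7.75
b_5 = 7
c_5 = 5.25
q_5 = 2.25
t_5 = 6.25
a_6 = 6
b_6 = 7.5
s_6 = 2.75
t_6 = 7.5
a_7 = 4.25
b_7 = 9.75
s_7 = 3.5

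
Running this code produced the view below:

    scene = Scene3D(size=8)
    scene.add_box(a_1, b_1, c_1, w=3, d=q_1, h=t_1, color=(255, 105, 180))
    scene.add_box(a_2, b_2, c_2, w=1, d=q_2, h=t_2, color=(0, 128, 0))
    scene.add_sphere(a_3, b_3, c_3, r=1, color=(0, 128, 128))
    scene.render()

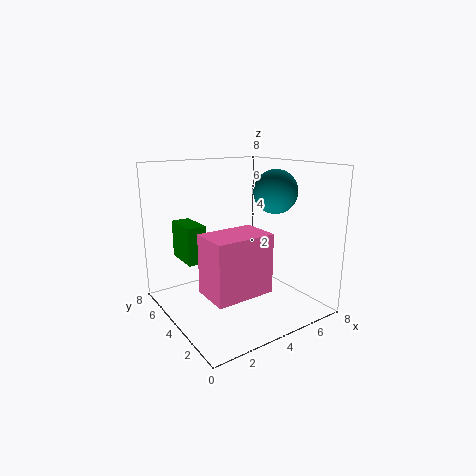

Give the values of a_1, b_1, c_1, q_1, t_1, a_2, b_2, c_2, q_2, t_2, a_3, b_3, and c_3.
a_1 = 1
b_1 = 1
c_1 = 2
q_1 = 2
t_1 = 3
a_2 = 1
b_2 = 4
c_2 = 3
q_2 = 2
t_2 = 2
a_3 = 4
b_3 = 1
c_3 = 7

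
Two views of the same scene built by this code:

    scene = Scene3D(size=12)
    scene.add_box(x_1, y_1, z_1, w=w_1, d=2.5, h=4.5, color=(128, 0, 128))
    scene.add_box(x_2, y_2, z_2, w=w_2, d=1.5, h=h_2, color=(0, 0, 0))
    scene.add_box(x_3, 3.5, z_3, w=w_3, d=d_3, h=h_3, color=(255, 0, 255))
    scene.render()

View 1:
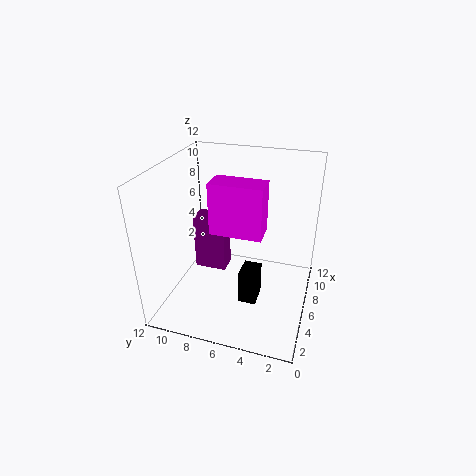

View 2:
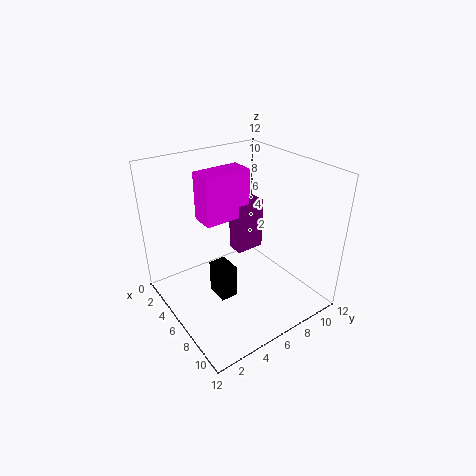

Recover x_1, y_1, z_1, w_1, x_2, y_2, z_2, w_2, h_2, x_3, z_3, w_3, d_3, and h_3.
x_1 = 4; y_1 = 6.5; z_1 = 4; w_1 = 1.5; x_2 = 4.5; y_2 = 4; z_2 = 0.5; w_2 = 2; h_2 = 3; x_3 = 3.5; z_3 = 7.5; w_3 = 2; d_3 = 4; h_3 = 4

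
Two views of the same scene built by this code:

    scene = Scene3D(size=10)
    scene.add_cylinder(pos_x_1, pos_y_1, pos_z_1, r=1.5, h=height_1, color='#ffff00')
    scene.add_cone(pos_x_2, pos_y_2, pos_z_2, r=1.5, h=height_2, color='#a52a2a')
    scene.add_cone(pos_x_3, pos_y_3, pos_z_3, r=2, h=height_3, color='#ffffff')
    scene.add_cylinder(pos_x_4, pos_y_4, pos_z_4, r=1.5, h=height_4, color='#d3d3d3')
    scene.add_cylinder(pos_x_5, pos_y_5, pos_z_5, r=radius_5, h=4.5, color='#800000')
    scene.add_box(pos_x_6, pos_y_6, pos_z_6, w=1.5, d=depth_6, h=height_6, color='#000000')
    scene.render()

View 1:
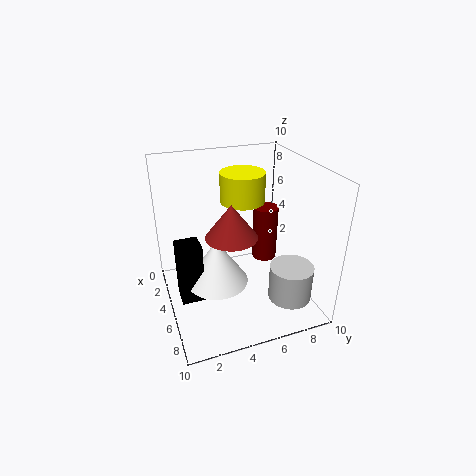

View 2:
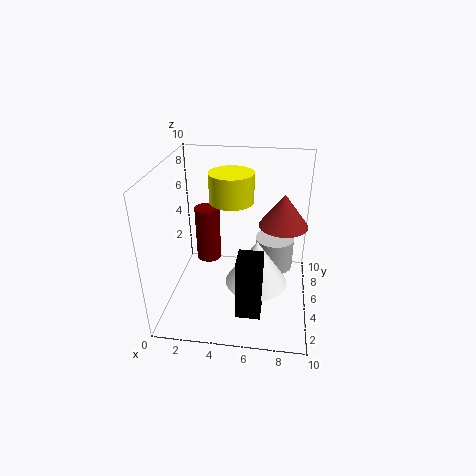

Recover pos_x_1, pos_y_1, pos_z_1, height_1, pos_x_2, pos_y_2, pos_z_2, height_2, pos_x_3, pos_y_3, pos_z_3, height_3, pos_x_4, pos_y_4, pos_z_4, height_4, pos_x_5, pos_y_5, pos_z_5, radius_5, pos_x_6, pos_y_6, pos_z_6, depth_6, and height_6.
pos_x_1 = 4.5, pos_y_1 = 5.5, pos_z_1 = 7.5, height_1 = 2, pos_x_2 = 8, pos_y_2 = 3.5, pos_z_2 = 7, height_2 = 2, pos_x_3 = 6.5, pos_y_3 = 3, pos_z_3 = 3, height_3 = 3, pos_x_4 = 7.5, pos_y_4 = 8, pos_z_4 = 1, height_4 = 2.5, pos_x_5 = 2, pos_y_5 = 8.5, pos_z_5 = 1, radius_5 = 1, pos_x_6 = 5.5, pos_y_6 = 0.5, pos_z_6 = 2, depth_6 = 1.5, height_6 = 4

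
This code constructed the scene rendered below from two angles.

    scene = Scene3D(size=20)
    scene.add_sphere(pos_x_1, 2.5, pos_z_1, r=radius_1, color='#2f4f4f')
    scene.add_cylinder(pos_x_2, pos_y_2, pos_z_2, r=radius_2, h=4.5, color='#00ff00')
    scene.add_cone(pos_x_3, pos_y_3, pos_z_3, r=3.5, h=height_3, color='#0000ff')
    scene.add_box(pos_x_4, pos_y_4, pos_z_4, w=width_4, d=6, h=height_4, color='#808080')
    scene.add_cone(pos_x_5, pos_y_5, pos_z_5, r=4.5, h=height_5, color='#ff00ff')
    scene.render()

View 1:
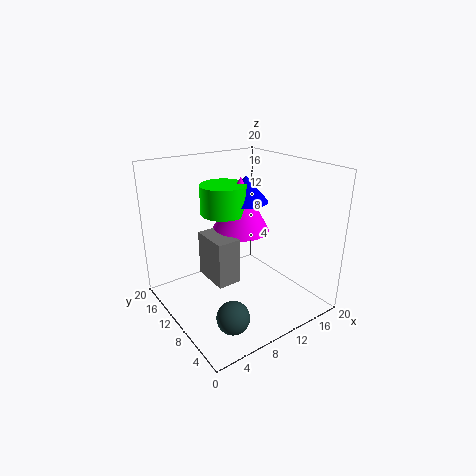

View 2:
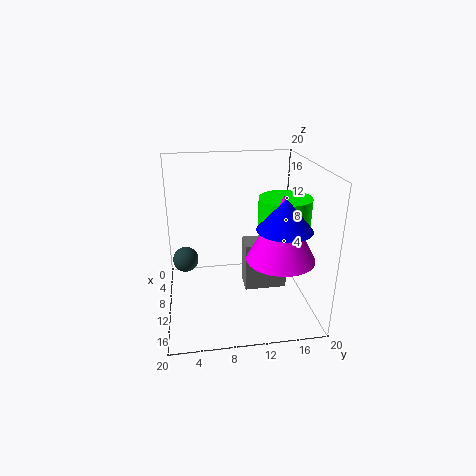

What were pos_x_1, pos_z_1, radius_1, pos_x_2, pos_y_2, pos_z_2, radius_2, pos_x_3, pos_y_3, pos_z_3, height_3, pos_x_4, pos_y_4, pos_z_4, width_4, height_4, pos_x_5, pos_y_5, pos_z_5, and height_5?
pos_x_1 = 4; pos_z_1 = 4; radius_1 = 2; pos_x_2 = 11.5; pos_y_2 = 16; pos_z_2 = 11.5; radius_2 = 3.5; pos_x_3 = 15; pos_y_3 = 15; pos_z_3 = 13; height_3 = 4; pos_x_4 = 7.5; pos_y_4 = 11; pos_z_4 = 2; width_4 = 3.5; height_4 = 7; pos_x_5 = 14; pos_y_5 = 15; pos_z_5 = 8.5; height_5 = 8.5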